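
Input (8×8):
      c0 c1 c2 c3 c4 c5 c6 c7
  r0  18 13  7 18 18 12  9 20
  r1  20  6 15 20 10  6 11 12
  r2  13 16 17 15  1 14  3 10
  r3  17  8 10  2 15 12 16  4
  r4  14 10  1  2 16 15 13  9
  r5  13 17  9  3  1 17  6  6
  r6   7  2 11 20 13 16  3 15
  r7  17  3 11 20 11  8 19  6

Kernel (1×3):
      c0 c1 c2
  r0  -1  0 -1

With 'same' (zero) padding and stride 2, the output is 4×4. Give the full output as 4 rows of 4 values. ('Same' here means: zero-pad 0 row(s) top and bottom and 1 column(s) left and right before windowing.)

Output[0,0]: The receptive field on the zero-padded input at this output position is [0 18 13]. Elementwise product with the kernel and sum: 0·-1 + 13·-1.
Output[0,1]: The receptive field on the zero-padded input at this output position is [13 7 18]. Elementwise product with the kernel and sum: 13·-1 + 18·-1.

-13 -31 -30 -32
-16 -31 -29 -24
-10 -12 -17 -24
-2 -22 -36 -31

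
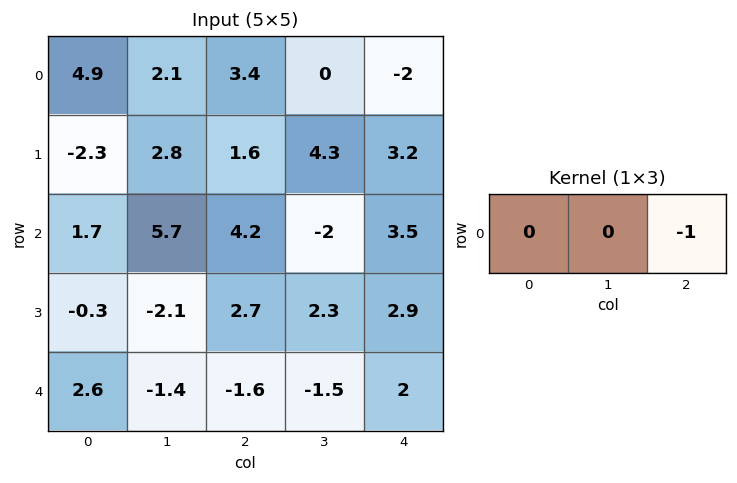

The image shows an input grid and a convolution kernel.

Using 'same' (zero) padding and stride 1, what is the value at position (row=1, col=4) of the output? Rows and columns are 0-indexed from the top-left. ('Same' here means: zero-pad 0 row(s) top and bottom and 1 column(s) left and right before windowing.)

The receptive field on the zero-padded input at this output position is [4.3 3.2 0]. Elementwise product with the kernel and sum: 0·-1.

0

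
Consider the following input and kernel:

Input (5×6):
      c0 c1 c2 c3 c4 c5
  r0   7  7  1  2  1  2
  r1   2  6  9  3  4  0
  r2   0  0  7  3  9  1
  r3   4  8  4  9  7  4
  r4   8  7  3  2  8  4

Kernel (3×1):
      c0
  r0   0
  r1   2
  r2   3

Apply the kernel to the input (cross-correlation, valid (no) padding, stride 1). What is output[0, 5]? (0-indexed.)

The receptive field on the input at this output position is [2 / 0 / 1]. Elementwise product with the kernel and sum: 0·2 + 1·3.

3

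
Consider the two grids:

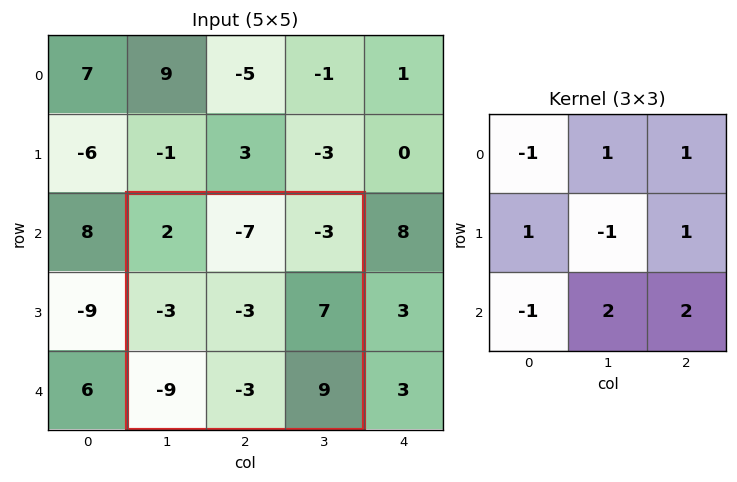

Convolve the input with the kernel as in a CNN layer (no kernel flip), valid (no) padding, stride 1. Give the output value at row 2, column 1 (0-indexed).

The receptive field on the input at this output position is [2 -7 -3 / -3 -3 7 / -9 -3 9]. Elementwise product with the kernel and sum: 2·-1 + -7·1 + -3·1 + -3·1 + -3·-1 + 7·1 + -9·-1 + -3·2 + 9·2.

16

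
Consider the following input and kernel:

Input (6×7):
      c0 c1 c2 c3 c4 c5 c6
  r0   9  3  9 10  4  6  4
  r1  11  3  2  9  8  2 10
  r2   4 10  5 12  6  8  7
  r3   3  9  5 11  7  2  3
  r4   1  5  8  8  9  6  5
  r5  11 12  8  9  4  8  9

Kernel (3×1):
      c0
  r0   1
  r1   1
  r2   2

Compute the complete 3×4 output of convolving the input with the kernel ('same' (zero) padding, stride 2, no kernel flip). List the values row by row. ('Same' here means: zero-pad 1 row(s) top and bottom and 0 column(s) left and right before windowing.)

31 13 20 24
21 17 28 23
26 29 24 26

Output[0,0]: The receptive field on the zero-padded input at this output position is [0 / 9 / 11]. Elementwise product with the kernel and sum: 0·1 + 9·1 + 11·2.
Output[0,1]: The receptive field on the zero-padded input at this output position is [0 / 9 / 2]. Elementwise product with the kernel and sum: 0·1 + 9·1 + 2·2.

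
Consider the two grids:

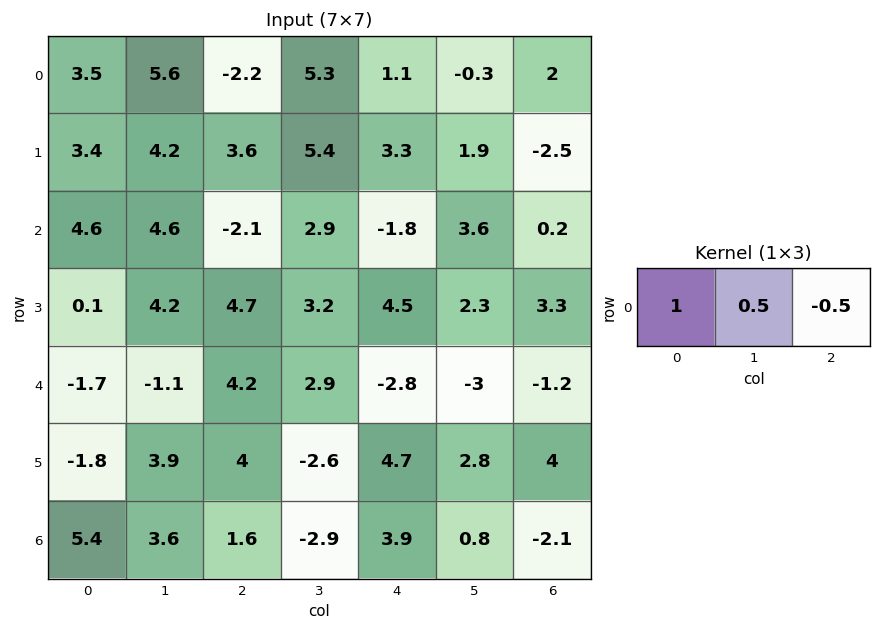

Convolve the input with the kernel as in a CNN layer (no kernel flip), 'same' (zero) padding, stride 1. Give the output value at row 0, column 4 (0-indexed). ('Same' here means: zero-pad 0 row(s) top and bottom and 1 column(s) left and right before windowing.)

6

The receptive field on the zero-padded input at this output position is [5.3 1.1 -0.3]. Elementwise product with the kernel and sum: 5.3·1 + 1.1·0.5 + -0.3·-0.5.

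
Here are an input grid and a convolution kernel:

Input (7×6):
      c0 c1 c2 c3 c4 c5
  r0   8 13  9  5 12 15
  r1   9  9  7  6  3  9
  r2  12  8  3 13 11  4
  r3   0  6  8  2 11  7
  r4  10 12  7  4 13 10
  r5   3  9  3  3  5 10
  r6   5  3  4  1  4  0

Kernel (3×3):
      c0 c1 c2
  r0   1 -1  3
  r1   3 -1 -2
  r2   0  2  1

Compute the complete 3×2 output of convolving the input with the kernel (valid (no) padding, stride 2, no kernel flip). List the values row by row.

45 86
22 44
23 44

Output[0,0]: The receptive field on the input at this output position is [8 13 9 / 9 9 7 / 12 8 3]. Elementwise product with the kernel and sum: 8·1 + 13·-1 + 9·3 + 9·3 + 9·-1 + 7·-2 + 8·2 + 3·1.
Output[0,1]: The receptive field on the input at this output position is [9 5 12 / 7 6 3 / 3 13 11]. Elementwise product with the kernel and sum: 9·1 + 5·-1 + 12·3 + 7·3 + 6·-1 + 3·-2 + 13·2 + 11·1.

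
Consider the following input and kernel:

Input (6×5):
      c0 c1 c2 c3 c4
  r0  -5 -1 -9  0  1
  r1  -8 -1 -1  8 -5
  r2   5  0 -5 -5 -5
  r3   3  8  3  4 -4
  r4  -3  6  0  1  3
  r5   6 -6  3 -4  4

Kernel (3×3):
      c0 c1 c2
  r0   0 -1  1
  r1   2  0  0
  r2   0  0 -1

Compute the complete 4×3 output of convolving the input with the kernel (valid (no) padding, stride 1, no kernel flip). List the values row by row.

-19 12 4
7 5 -19
1 15 3
-14 17 -12

Output[0,0]: The receptive field on the input at this output position is [-5 -1 -9 / -8 -1 -1 / 5 0 -5]. Elementwise product with the kernel and sum: -1·-1 + -9·1 + -8·2 + -5·-1.
Output[0,1]: The receptive field on the input at this output position is [-1 -9 0 / -1 -1 8 / 0 -5 -5]. Elementwise product with the kernel and sum: -9·-1 + 0·1 + -1·2 + -5·-1.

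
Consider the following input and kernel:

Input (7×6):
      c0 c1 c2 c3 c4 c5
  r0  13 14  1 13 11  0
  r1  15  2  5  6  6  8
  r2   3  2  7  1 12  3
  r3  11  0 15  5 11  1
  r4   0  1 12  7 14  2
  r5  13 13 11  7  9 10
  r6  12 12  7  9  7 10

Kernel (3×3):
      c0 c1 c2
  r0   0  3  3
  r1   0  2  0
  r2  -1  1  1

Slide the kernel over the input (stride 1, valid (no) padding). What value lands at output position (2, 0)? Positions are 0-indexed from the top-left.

40

The receptive field on the input at this output position is [3 2 7 / 11 0 15 / 0 1 12]. Elementwise product with the kernel and sum: 2·3 + 7·3 + 0·2 + 0·-1 + 1·1 + 12·1.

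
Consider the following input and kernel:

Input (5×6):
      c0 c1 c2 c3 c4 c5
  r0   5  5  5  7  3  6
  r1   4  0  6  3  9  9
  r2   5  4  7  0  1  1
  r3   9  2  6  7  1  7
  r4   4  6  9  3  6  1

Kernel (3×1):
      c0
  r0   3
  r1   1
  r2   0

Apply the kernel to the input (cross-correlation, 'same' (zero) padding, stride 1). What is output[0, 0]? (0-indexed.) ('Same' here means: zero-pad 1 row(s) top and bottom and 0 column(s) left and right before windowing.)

The receptive field on the zero-padded input at this output position is [0 / 5 / 4]. Elementwise product with the kernel and sum: 0·3 + 5·1.

5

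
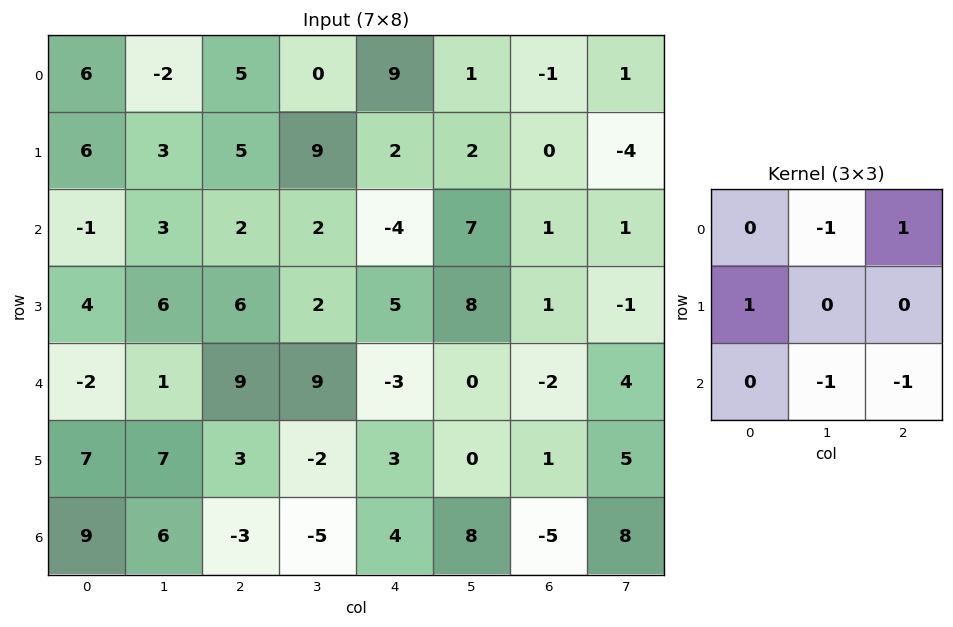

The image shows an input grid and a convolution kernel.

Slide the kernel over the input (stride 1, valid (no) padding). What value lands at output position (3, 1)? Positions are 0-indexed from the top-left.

The receptive field on the input at this output position is [6 6 2 / 1 9 9 / 7 3 -2]. Elementwise product with the kernel and sum: 6·-1 + 2·1 + 1·1 + 3·-1 + -2·-1.

-4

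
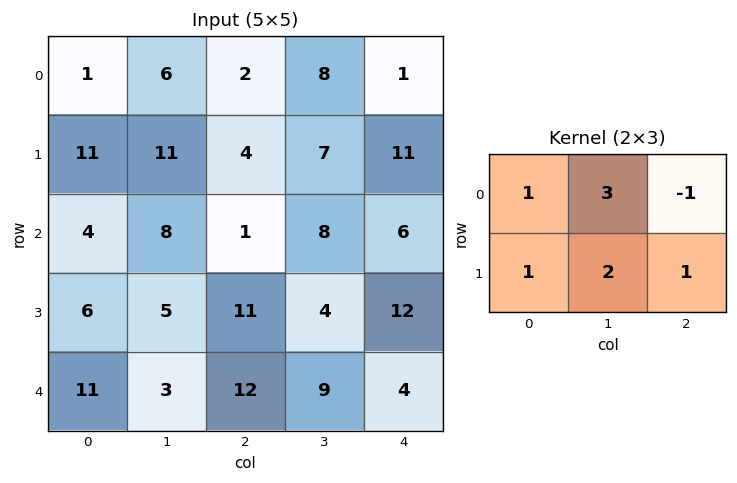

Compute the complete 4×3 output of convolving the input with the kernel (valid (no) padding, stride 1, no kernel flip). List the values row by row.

54 30 54
61 34 37
54 34 50
39 70 45

Output[0,0]: The receptive field on the input at this output position is [1 6 2 / 11 11 4]. Elementwise product with the kernel and sum: 1·1 + 6·3 + 2·-1 + 11·1 + 11·2 + 4·1.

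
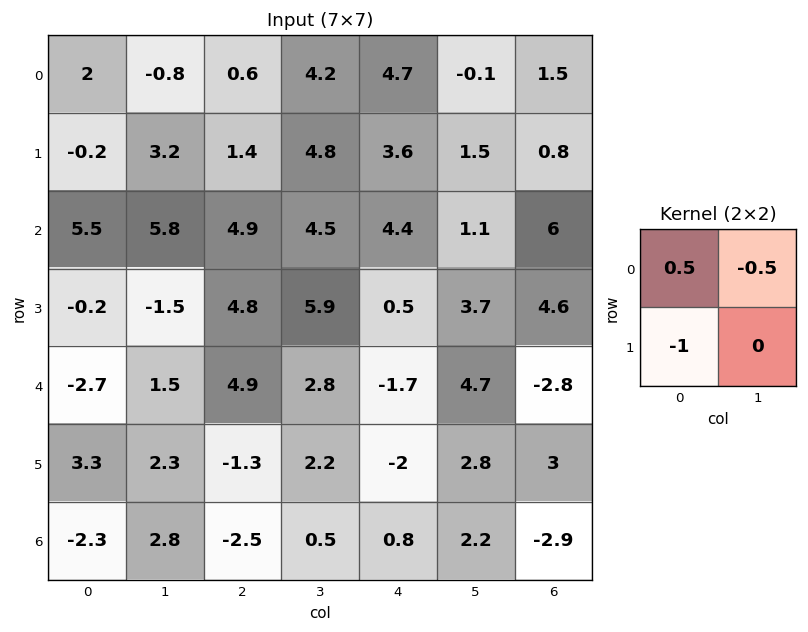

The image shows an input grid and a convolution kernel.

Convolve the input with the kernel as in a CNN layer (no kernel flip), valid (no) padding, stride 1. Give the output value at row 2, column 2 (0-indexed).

-4.6

The receptive field on the input at this output position is [4.9 4.5 / 4.8 5.9]. Elementwise product with the kernel and sum: 4.9·0.5 + 4.5·-0.5 + 4.8·-1.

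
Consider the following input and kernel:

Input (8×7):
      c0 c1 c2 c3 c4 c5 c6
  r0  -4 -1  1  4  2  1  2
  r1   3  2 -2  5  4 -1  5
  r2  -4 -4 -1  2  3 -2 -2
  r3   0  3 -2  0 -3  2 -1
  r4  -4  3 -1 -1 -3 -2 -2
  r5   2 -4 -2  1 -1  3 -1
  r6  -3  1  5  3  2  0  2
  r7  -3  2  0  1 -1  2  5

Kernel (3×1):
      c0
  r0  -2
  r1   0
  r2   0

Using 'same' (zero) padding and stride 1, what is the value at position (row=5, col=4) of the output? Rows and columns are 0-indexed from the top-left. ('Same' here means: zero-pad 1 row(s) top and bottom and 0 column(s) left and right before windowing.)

The receptive field on the zero-padded input at this output position is [-3 / -1 / 2]. Elementwise product with the kernel and sum: -3·-2.

6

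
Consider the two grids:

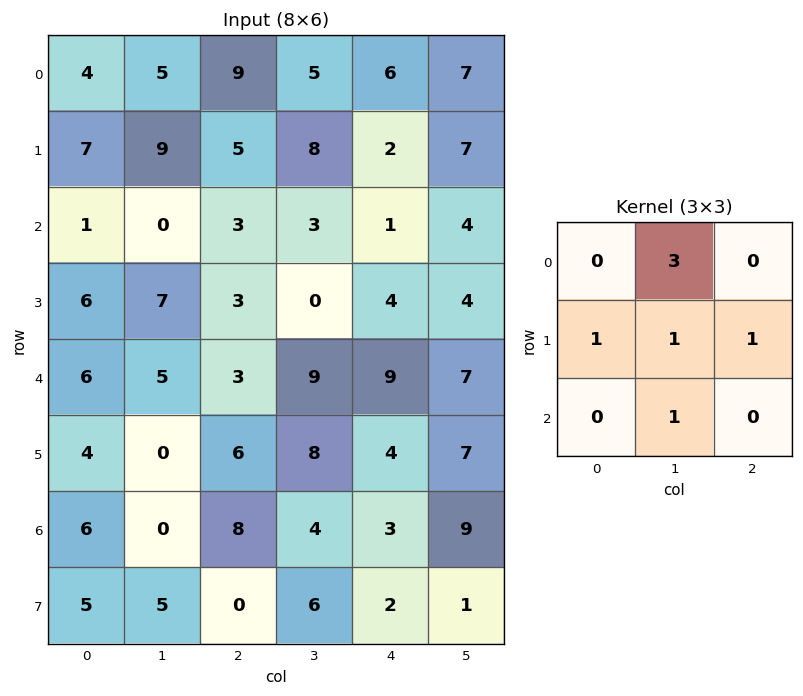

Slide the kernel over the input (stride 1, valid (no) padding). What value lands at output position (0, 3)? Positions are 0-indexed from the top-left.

36

The receptive field on the input at this output position is [5 6 7 / 8 2 7 / 3 1 4]. Elementwise product with the kernel and sum: 6·3 + 8·1 + 2·1 + 7·1 + 1·1.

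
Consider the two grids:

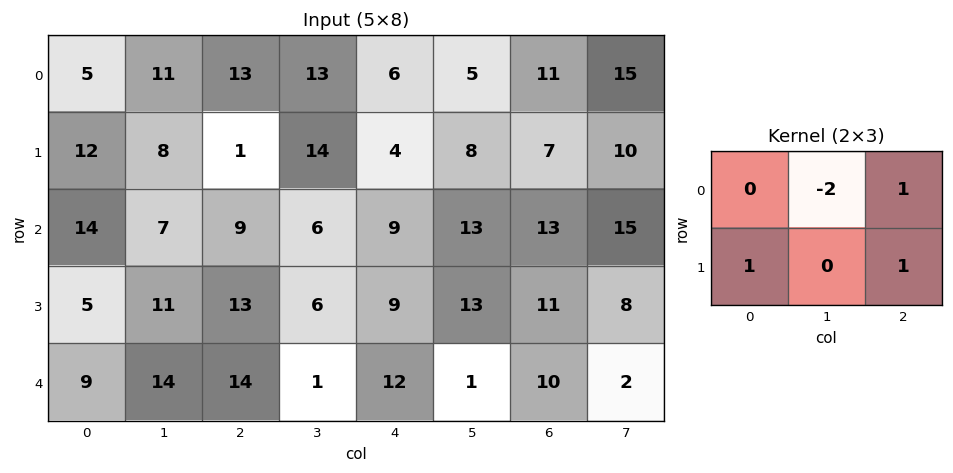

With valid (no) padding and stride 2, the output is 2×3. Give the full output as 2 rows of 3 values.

4 -15 12
13 19 7

Output[0,0]: The receptive field on the input at this output position is [5 11 13 / 12 8 1]. Elementwise product with the kernel and sum: 11·-2 + 13·1 + 12·1 + 1·1.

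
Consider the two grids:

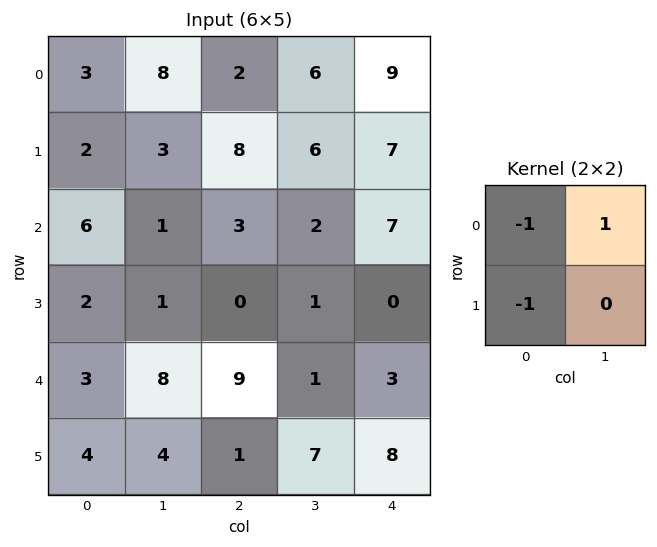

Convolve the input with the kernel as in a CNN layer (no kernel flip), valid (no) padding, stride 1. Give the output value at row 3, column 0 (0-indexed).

-4

The receptive field on the input at this output position is [2 1 / 3 8]. Elementwise product with the kernel and sum: 2·-1 + 1·1 + 3·-1.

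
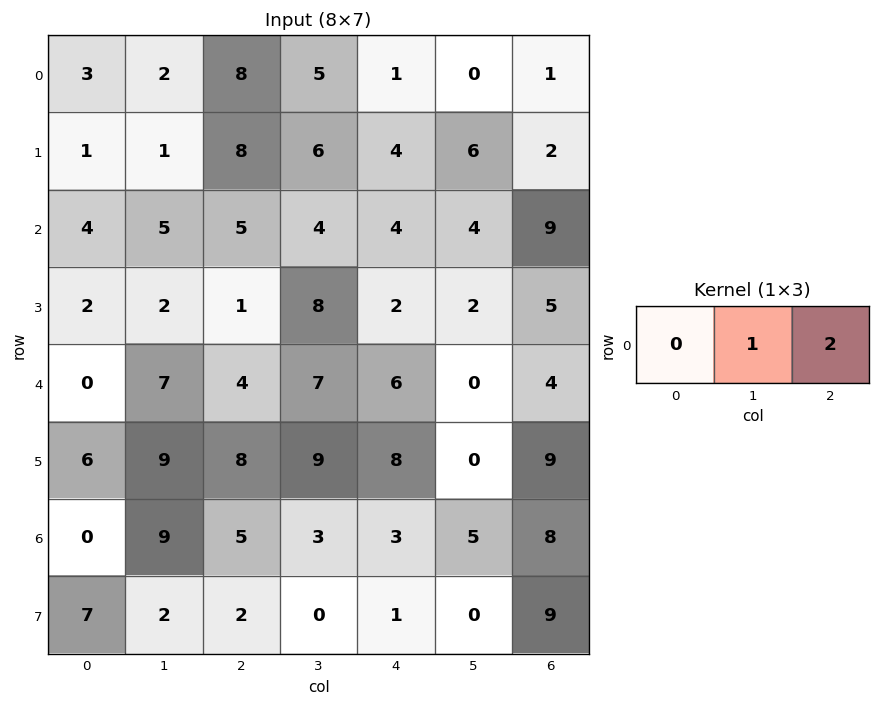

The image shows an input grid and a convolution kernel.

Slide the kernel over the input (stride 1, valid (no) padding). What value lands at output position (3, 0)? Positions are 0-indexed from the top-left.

The receptive field on the input at this output position is [2 2 1]. Elementwise product with the kernel and sum: 2·1 + 1·2.

4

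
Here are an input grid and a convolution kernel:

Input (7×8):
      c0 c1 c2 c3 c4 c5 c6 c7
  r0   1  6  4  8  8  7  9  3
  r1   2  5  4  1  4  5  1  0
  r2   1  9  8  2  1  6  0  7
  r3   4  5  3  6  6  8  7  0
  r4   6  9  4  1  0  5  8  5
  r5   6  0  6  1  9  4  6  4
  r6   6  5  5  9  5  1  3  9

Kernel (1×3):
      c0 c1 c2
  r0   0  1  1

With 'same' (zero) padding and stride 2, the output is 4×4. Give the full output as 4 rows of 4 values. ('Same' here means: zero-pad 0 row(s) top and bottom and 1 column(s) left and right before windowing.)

Output[0,0]: The receptive field on the zero-padded input at this output position is [0 1 6]. Elementwise product with the kernel and sum: 1·1 + 6·1.
Output[0,1]: The receptive field on the zero-padded input at this output position is [6 4 8]. Elementwise product with the kernel and sum: 4·1 + 8·1.

7 12 15 12
10 10 7 7
15 5 5 13
11 14 6 12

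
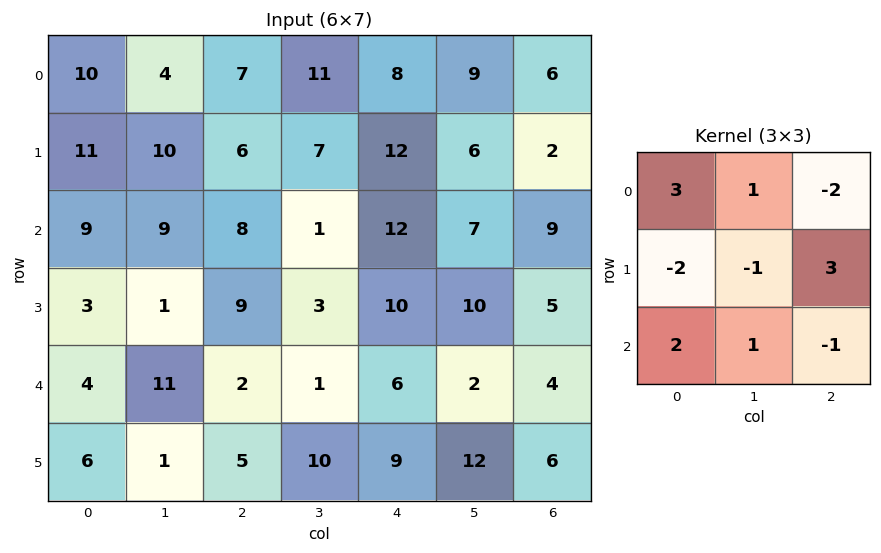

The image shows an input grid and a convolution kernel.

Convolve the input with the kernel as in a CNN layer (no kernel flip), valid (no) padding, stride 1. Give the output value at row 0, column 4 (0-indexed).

The receptive field on the input at this output position is [8 9 6 / 12 6 2 / 12 7 9]. Elementwise product with the kernel and sum: 8·3 + 9·1 + 6·-2 + 12·-2 + 6·-1 + 2·3 + 12·2 + 7·1 + 9·-1.

19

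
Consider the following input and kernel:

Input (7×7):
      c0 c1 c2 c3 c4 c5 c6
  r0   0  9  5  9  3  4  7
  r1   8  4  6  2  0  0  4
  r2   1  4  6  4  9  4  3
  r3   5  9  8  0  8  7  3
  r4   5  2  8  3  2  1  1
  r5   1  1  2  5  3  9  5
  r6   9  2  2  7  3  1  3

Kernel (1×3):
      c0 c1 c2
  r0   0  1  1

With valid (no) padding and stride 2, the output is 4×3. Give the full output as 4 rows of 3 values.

Output[0,0]: The receptive field on the input at this output position is [0 9 5]. Elementwise product with the kernel and sum: 9·1 + 5·1.
Output[0,1]: The receptive field on the input at this output position is [5 9 3]. Elementwise product with the kernel and sum: 9·1 + 3·1.

14 12 11
10 13 7
10 5 2
4 10 4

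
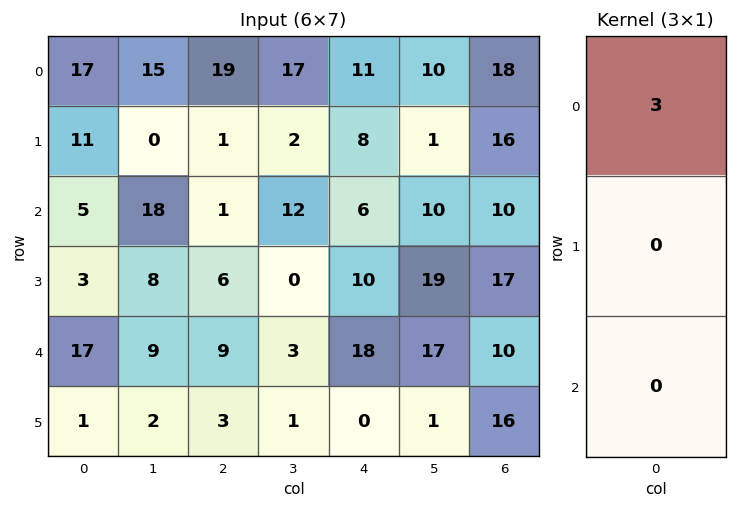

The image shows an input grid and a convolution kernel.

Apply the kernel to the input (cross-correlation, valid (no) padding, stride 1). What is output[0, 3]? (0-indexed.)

51

The receptive field on the input at this output position is [17 / 2 / 12]. Elementwise product with the kernel and sum: 17·3.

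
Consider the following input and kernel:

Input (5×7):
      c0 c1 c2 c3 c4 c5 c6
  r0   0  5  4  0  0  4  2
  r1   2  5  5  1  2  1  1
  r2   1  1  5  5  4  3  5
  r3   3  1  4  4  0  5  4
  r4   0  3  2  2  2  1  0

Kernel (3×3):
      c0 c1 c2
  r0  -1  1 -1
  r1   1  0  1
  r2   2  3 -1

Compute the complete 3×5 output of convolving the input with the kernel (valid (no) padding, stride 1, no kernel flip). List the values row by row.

8 17 24 17 17
9 15 23 11 18
9 14 8 14 5

Output[0,0]: The receptive field on the input at this output position is [0 5 4 / 2 5 5 / 1 1 5]. Elementwise product with the kernel and sum: 0·-1 + 5·1 + 4·-1 + 2·1 + 5·1 + 1·2 + 1·3 + 5·-1.
Output[0,1]: The receptive field on the input at this output position is [5 4 0 / 5 5 1 / 1 5 5]. Elementwise product with the kernel and sum: 5·-1 + 4·1 + 0·-1 + 5·1 + 1·1 + 1·2 + 5·3 + 5·-1.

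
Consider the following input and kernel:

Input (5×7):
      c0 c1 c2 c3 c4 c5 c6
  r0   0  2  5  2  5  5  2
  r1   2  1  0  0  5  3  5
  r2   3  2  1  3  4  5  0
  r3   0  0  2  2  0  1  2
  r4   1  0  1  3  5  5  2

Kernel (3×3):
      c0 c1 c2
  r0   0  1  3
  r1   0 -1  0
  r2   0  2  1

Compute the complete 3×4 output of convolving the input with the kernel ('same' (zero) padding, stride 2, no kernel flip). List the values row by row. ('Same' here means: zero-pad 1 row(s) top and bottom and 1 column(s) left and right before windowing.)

Output[0,0]: The receptive field on the zero-padded input at this output position is [0 0 0 / 0 0 2 / 0 2 1]. Elementwise product with the kernel and sum: 0·1 + 0·3 + 0·-1 + 2·2 + 1·1.
Output[0,1]: The receptive field on the zero-padded input at this output position is [0 0 0 / 2 5 2 / 1 0 0]. Elementwise product with the kernel and sum: 0·1 + 0·3 + 5·-1 + 0·2 + 0·1.

5 -5 8 8
2 5 11 9
-1 7 -2 0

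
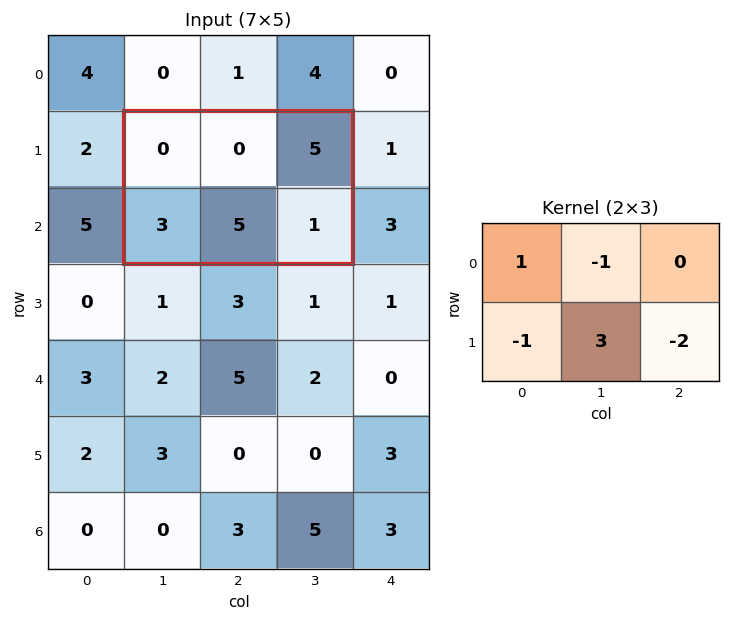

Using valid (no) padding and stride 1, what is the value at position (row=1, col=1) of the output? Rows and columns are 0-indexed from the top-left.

The receptive field on the input at this output position is [0 0 5 / 3 5 1]. Elementwise product with the kernel and sum: 0·1 + 0·-1 + 3·-1 + 5·3 + 1·-2.

10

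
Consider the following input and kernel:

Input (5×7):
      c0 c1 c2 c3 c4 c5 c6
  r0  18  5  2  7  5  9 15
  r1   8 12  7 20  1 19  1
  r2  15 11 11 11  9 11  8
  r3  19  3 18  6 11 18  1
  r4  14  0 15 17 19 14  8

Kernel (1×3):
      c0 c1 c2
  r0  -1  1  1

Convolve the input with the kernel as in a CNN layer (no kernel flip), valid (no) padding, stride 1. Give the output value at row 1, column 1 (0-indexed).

The receptive field on the input at this output position is [12 7 20]. Elementwise product with the kernel and sum: 12·-1 + 7·1 + 20·1.

15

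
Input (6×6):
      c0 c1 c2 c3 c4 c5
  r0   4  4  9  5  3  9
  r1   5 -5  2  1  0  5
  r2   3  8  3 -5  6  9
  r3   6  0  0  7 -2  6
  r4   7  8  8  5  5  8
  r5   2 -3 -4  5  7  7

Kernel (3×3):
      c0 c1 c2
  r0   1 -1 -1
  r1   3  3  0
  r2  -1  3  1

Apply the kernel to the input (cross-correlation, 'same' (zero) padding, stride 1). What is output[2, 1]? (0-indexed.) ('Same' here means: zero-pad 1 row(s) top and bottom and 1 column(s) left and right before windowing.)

The receptive field on the zero-padded input at this output position is [5 -5 2 / 3 8 3 / 6 0 0]. Elementwise product with the kernel and sum: 5·1 + -5·-1 + 2·-1 + 3·3 + 8·3 + 6·-1 + 0·3 + 0·1.

35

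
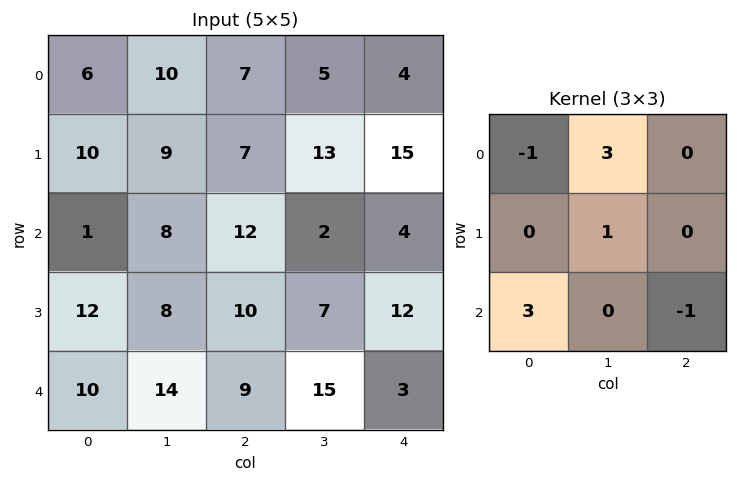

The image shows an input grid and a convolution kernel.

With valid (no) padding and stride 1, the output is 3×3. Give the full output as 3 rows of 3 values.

24 40 53
51 41 52
52 65 25

Output[0,0]: The receptive field on the input at this output position is [6 10 7 / 10 9 7 / 1 8 12]. Elementwise product with the kernel and sum: 6·-1 + 10·3 + 9·1 + 1·3 + 12·-1.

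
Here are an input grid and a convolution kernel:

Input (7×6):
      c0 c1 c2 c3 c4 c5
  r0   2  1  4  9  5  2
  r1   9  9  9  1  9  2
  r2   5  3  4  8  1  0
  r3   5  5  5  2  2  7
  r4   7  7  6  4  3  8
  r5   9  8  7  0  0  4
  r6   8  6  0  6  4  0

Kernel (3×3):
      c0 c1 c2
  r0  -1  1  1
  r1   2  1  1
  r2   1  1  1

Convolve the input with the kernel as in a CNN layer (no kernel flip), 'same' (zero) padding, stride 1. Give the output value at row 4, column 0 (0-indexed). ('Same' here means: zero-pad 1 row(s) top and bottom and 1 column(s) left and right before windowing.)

The receptive field on the zero-padded input at this output position is [0 5 5 / 0 7 7 / 0 9 8]. Elementwise product with the kernel and sum: 0·-1 + 5·1 + 5·1 + 0·2 + 7·1 + 7·1 + 0·1 + 9·1 + 8·1.

41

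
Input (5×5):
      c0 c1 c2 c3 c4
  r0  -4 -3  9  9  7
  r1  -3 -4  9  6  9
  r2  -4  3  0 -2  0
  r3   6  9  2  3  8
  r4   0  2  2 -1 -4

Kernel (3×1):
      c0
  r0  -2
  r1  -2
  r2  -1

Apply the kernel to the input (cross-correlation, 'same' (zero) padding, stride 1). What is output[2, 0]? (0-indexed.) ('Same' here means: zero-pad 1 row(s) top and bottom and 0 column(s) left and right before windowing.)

8

The receptive field on the zero-padded input at this output position is [-3 / -4 / 6]. Elementwise product with the kernel and sum: -3·-2 + -4·-2 + 6·-1.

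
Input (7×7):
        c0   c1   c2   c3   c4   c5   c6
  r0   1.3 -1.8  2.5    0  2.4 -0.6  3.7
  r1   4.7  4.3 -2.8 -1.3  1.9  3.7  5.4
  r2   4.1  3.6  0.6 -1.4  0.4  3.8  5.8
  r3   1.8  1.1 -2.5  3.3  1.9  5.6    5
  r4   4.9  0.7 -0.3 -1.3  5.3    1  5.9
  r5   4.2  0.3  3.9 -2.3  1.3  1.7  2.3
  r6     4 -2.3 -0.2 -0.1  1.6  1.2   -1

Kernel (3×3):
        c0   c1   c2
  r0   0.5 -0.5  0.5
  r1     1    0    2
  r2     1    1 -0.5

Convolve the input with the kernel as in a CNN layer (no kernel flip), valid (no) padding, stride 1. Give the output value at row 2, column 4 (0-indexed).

The receptive field on the input at this output position is [0.4 3.8 5.8 / 1.9 5.6 5 / 5.3 1 5.9]. Elementwise product with the kernel and sum: 0.4·0.5 + 3.8·-0.5 + 5.8·0.5 + 1.9·1 + 5·2 + 5.3·1 + 1·1 + 5.9·-0.5.

16.45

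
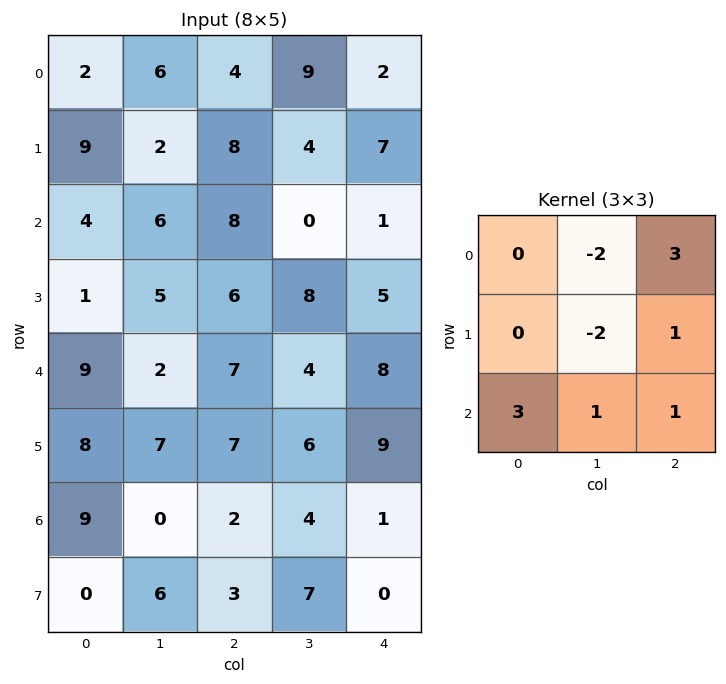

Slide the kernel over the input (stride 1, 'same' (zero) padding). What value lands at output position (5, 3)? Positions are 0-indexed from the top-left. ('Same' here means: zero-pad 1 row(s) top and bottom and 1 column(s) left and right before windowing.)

The receptive field on the zero-padded input at this output position is [7 4 8 / 7 6 9 / 2 4 1]. Elementwise product with the kernel and sum: 4·-2 + 8·3 + 6·-2 + 9·1 + 2·3 + 4·1 + 1·1.

24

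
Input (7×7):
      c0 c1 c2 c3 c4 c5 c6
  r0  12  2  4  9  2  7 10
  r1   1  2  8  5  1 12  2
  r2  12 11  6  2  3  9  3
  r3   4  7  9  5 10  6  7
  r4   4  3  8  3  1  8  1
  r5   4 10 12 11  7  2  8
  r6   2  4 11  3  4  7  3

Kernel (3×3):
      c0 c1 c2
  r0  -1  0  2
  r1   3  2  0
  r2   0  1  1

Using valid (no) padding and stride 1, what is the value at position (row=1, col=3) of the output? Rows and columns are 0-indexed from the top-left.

The receptive field on the input at this output position is [5 1 12 / 2 3 9 / 5 10 6]. Elementwise product with the kernel and sum: 5·-1 + 12·2 + 2·3 + 3·2 + 10·1 + 6·1.

47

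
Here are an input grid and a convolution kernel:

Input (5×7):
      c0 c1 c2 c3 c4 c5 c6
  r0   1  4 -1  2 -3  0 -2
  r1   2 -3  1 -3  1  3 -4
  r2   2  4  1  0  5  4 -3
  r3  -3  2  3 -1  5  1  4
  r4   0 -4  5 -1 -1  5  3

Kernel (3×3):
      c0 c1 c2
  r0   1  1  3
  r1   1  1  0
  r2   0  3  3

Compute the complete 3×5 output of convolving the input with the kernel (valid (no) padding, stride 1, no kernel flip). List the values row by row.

16 10 5 24 -2
23 0 14 30 16
11 22 12 33 30

Output[0,0]: The receptive field on the input at this output position is [1 4 -1 / 2 -3 1 / 2 4 1]. Elementwise product with the kernel and sum: 1·1 + 4·1 + -1·3 + 2·1 + -3·1 + 4·3 + 1·3.
Output[0,1]: The receptive field on the input at this output position is [4 -1 2 / -3 1 -3 / 4 1 0]. Elementwise product with the kernel and sum: 4·1 + -1·1 + 2·3 + -3·1 + 1·1 + 1·3 + 0·3.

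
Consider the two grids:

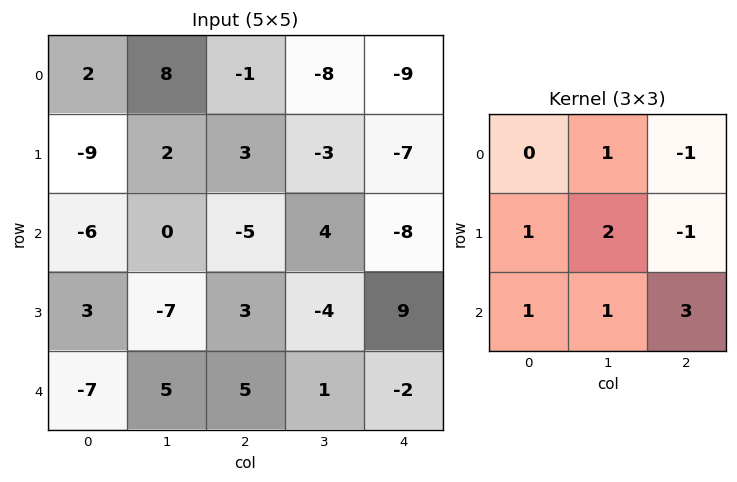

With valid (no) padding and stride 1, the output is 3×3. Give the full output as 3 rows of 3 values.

-20 25 -20
3 -24 41
4 7 -2

Output[0,0]: The receptive field on the input at this output position is [2 8 -1 / -9 2 3 / -6 0 -5]. Elementwise product with the kernel and sum: 8·1 + -1·-1 + -9·1 + 2·2 + 3·-1 + -6·1 + 0·1 + -5·3.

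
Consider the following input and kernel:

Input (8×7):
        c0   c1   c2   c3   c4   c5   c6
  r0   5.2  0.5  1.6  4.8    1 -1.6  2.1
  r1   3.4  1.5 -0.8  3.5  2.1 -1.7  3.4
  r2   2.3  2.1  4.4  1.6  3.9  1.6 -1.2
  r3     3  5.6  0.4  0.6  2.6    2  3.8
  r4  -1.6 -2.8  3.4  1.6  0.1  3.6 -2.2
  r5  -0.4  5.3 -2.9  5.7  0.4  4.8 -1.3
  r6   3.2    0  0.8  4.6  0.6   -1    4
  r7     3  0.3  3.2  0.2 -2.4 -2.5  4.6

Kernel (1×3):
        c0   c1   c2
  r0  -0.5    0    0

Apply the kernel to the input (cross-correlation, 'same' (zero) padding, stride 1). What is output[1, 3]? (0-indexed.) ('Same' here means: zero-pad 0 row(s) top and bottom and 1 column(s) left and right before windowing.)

The receptive field on the zero-padded input at this output position is [-0.8 3.5 2.1]. Elementwise product with the kernel and sum: -0.8·-0.5.

0.4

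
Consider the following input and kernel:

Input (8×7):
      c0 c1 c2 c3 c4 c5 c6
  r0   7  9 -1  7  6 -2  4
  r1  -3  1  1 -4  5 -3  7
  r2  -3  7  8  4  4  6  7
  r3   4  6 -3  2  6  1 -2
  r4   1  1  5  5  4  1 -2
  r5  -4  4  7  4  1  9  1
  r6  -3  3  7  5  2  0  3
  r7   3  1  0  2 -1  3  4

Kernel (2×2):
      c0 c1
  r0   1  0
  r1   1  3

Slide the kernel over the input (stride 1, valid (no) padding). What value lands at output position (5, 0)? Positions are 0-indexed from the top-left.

The receptive field on the input at this output position is [-4 4 / -3 3]. Elementwise product with the kernel and sum: -4·1 + -3·1 + 3·3.

2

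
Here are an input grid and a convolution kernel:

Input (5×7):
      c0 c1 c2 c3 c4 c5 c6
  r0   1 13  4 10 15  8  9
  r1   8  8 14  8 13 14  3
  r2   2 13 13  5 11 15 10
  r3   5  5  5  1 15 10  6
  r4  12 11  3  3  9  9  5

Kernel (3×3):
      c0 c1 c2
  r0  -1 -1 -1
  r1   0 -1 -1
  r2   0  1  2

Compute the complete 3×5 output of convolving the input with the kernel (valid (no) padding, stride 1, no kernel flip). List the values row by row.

Output[0,0]: The receptive field on the input at this output position is [1 13 4 / 8 8 14 / 2 13 13]. Elementwise product with the kernel and sum: 1·-1 + 13·-1 + 4·-1 + 8·-1 + 14·-1 + 13·1 + 13·2.
Output[0,1]: The receptive field on the input at this output position is [13 4 10 / 8 14 8 / 13 13 5]. Elementwise product with the kernel and sum: 13·-1 + 4·-1 + 10·-1 + 14·-1 + 8·-1 + 13·1 + 5·2.

-1 -26 -23 -19 -14
-41 -41 -20 -26 -33
-21 -28 -24 -29 -33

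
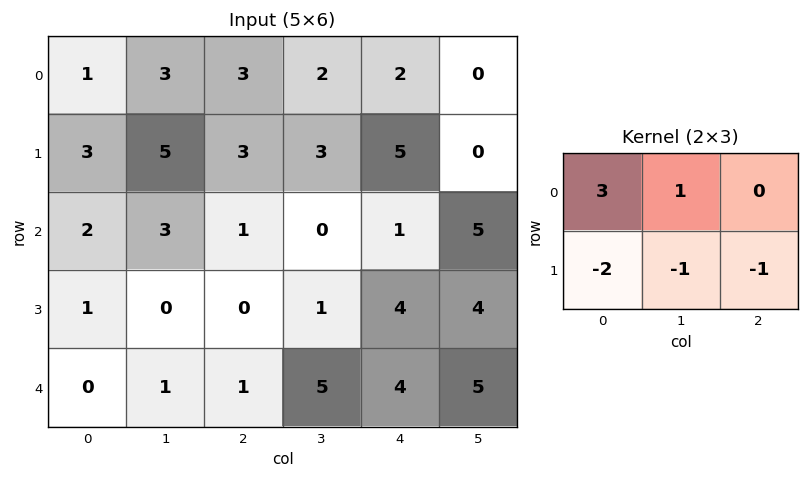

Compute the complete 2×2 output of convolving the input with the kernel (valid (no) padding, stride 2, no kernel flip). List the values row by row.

-8 -3
7 -2

Output[0,0]: The receptive field on the input at this output position is [1 3 3 / 3 5 3]. Elementwise product with the kernel and sum: 1·3 + 3·1 + 3·-2 + 5·-1 + 3·-1.
Output[0,1]: The receptive field on the input at this output position is [3 2 2 / 3 3 5]. Elementwise product with the kernel and sum: 3·3 + 2·1 + 3·-2 + 3·-1 + 5·-1.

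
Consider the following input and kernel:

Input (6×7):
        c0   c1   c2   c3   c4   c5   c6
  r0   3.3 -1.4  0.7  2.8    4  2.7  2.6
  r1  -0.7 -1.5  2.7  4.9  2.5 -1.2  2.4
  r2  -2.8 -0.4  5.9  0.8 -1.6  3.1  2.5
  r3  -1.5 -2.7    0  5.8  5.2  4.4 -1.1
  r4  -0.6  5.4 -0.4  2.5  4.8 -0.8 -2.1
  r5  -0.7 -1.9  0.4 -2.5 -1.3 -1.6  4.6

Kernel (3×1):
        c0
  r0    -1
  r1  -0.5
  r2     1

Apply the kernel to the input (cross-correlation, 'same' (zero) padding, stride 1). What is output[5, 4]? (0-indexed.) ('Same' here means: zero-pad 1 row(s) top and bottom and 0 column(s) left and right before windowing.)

-4.15

The receptive field on the zero-padded input at this output position is [4.8 / -1.3 / 0]. Elementwise product with the kernel and sum: 4.8·-1 + -1.3·-0.5 + 0·1.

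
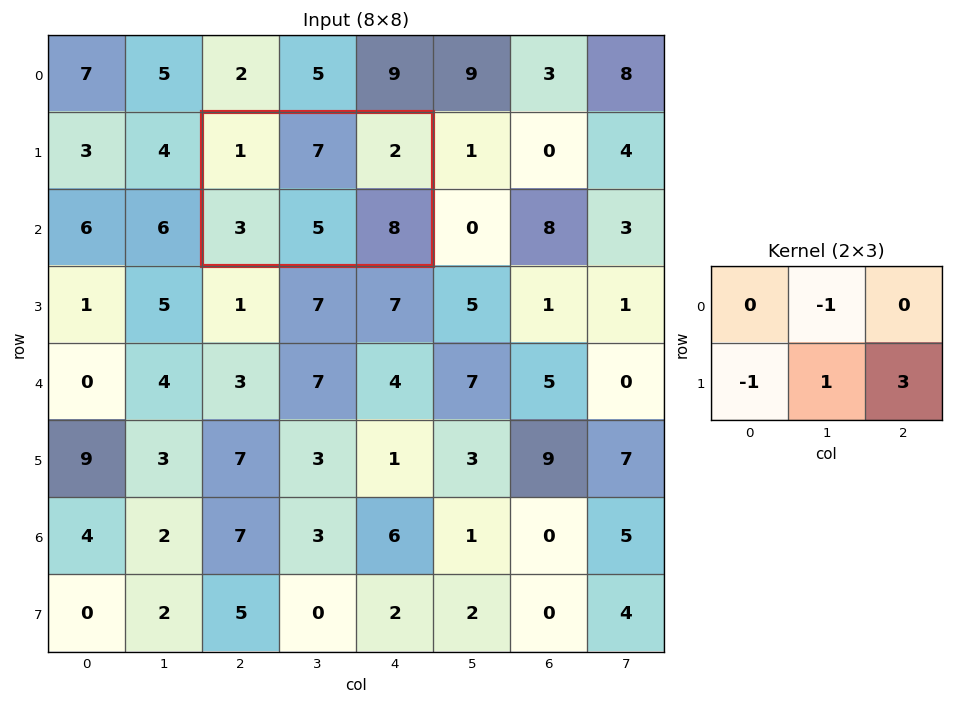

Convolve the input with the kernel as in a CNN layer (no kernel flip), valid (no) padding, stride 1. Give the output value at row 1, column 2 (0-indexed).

19

The receptive field on the input at this output position is [1 7 2 / 3 5 8]. Elementwise product with the kernel and sum: 7·-1 + 3·-1 + 5·1 + 8·3.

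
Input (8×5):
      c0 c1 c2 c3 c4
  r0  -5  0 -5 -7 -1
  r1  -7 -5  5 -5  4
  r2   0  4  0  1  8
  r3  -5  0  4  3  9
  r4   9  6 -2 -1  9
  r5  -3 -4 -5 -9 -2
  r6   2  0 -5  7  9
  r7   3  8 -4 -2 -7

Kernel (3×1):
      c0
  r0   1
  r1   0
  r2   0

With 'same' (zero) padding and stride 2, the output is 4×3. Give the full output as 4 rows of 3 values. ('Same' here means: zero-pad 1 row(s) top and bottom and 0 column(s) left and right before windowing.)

Output[0,0]: The receptive field on the zero-padded input at this output position is [0 / -5 / -7]. Elementwise product with the kernel and sum: 0·1.
Output[0,1]: The receptive field on the zero-padded input at this output position is [0 / -5 / 5]. Elementwise product with the kernel and sum: 0·1.

0 0 0
-7 5 4
-5 4 9
-3 -5 -2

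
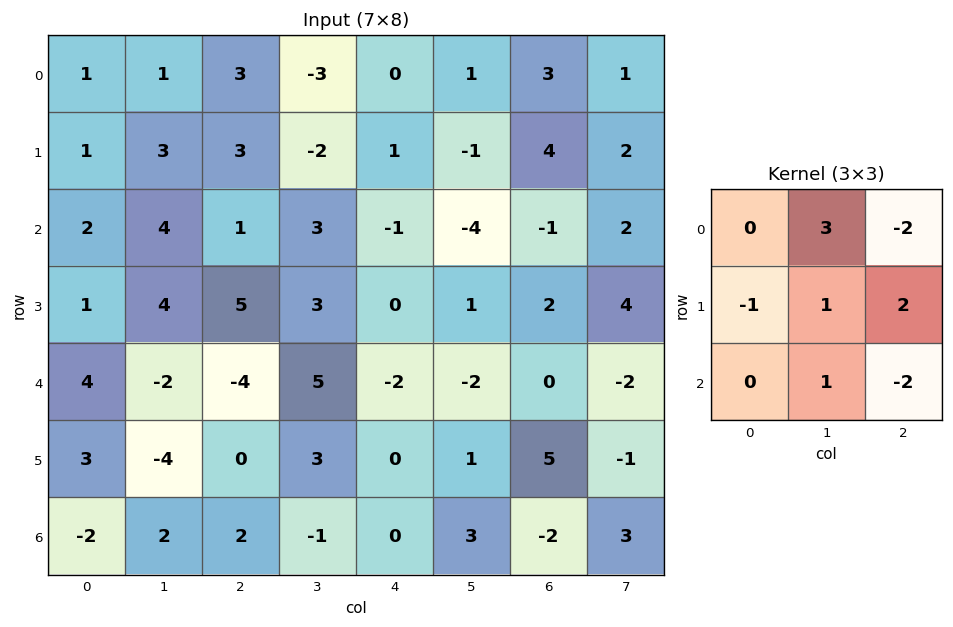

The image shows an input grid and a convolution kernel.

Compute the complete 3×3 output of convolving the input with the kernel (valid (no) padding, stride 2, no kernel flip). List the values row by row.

Output[0,0]: The receptive field on the input at this output position is [1 1 3 / 1 3 3 / 2 4 1]. Elementwise product with the kernel and sum: 1·3 + 3·-2 + 1·-1 + 3·1 + 3·2 + 4·1 + 1·-2.
Output[0,1]: The receptive field on the input at this output position is [3 -3 0 / 3 -2 1 / 1 3 -1]. Elementwise product with the kernel and sum: -3·3 + 0·-2 + 3·-1 + -2·1 + 1·2 + 3·1 + -1·-2.

7 -7 1
29 18 -7
-7 21 12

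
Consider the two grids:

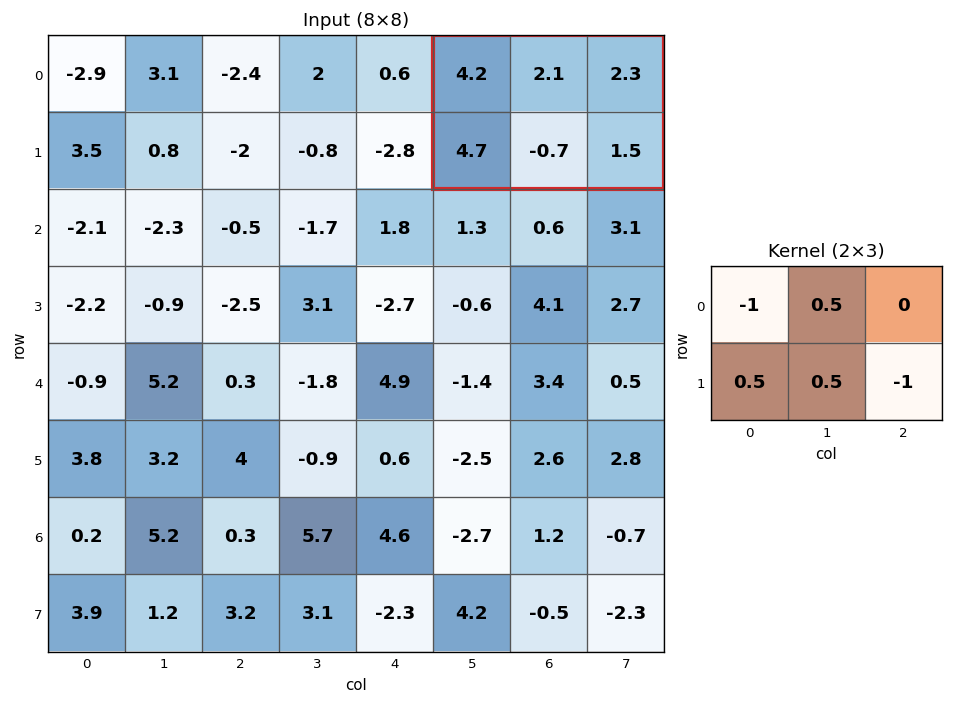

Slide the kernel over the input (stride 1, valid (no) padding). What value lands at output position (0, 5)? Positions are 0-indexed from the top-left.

The receptive field on the input at this output position is [4.2 2.1 2.3 / 4.7 -0.7 1.5]. Elementwise product with the kernel and sum: 4.2·-1 + 2.1·0.5 + 4.7·0.5 + -0.7·0.5 + 1.5·-1.

-2.65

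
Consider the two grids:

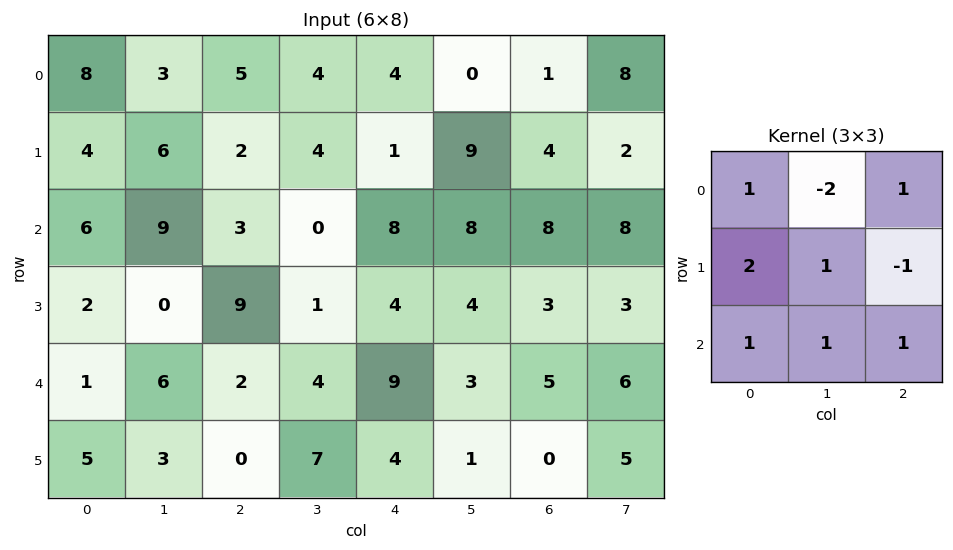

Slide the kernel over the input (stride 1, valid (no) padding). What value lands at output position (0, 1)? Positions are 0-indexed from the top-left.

The receptive field on the input at this output position is [3 5 4 / 6 2 4 / 9 3 0]. Elementwise product with the kernel and sum: 3·1 + 5·-2 + 4·1 + 6·2 + 2·1 + 4·-1 + 9·1 + 3·1 + 0·1.

19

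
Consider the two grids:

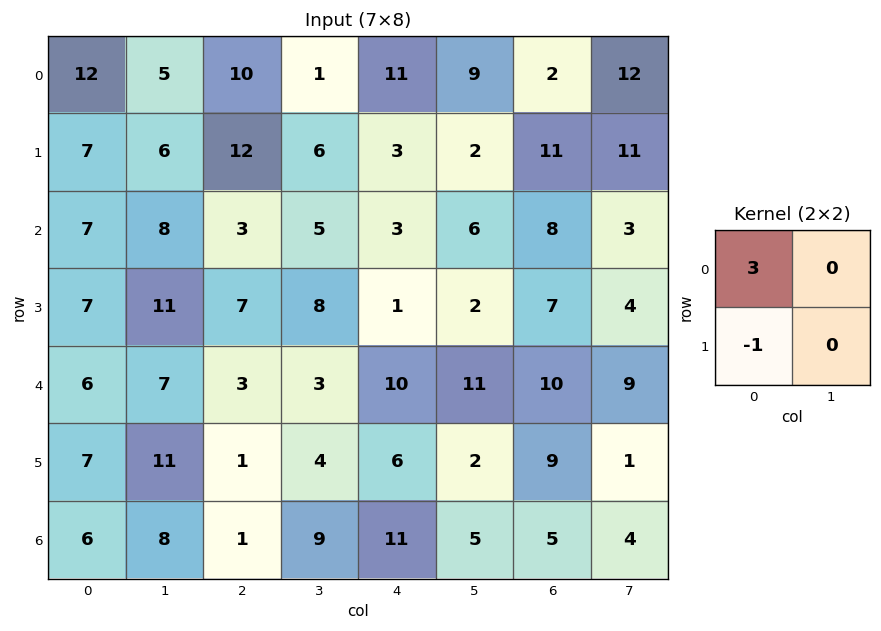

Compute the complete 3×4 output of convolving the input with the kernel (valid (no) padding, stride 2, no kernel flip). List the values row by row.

29 18 30 -5
14 2 8 17
11 8 24 21

Output[0,0]: The receptive field on the input at this output position is [12 5 / 7 6]. Elementwise product with the kernel and sum: 12·3 + 7·-1.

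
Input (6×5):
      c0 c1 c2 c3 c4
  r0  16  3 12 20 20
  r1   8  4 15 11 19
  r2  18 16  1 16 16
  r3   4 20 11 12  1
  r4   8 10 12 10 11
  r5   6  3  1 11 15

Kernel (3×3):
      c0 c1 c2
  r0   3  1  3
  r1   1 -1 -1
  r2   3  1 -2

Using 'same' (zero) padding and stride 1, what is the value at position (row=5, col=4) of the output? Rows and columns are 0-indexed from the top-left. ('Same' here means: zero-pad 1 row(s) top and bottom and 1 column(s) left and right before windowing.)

The receptive field on the zero-padded input at this output position is [10 11 0 / 11 15 0 / 0 0 0]. Elementwise product with the kernel and sum: 10·3 + 11·1 + 0·3 + 11·1 + 15·-1 + 0·-1 + 0·3 + 0·1 + 0·-2.

37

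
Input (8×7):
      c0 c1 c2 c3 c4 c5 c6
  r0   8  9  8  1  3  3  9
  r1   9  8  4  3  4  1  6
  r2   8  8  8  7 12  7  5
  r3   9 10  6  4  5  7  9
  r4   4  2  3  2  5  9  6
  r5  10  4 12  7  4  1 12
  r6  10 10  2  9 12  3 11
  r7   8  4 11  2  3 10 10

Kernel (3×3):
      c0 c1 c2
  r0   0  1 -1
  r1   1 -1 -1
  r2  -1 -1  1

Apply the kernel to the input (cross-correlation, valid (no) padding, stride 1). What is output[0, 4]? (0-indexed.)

The receptive field on the input at this output position is [3 3 9 / 4 1 6 / 12 7 5]. Elementwise product with the kernel and sum: 3·1 + 9·-1 + 4·1 + 1·-1 + 6·-1 + 12·-1 + 7·-1 + 5·1.

-23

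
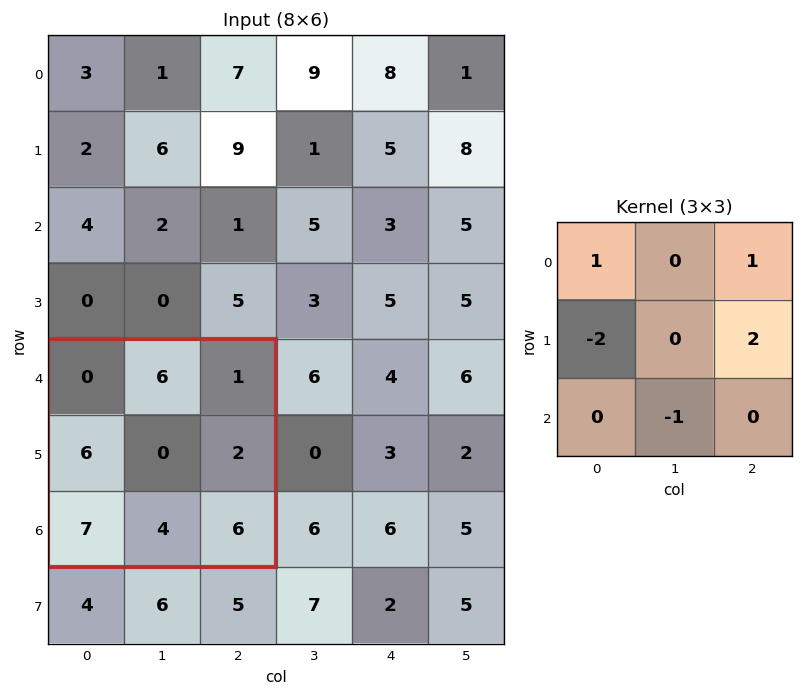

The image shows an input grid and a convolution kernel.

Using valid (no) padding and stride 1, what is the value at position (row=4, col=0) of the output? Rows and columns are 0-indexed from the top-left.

-11

The receptive field on the input at this output position is [0 6 1 / 6 0 2 / 7 4 6]. Elementwise product with the kernel and sum: 0·1 + 1·1 + 6·-2 + 2·2 + 4·-1.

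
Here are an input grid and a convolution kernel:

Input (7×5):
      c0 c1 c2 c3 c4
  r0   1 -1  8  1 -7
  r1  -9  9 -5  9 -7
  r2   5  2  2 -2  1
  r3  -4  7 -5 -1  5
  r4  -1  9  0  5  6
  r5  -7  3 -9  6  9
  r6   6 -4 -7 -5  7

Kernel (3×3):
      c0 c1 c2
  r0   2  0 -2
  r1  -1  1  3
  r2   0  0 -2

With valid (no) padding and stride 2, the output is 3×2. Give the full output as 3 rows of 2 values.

Output[0,0]: The receptive field on the input at this output position is [1 -1 8 / -9 9 -5 / 5 2 2]. Elementwise product with the kernel and sum: 1·2 + 8·-2 + -9·-1 + 9·1 + -5·3 + 2·-2.

-15 21
2 9
-5 16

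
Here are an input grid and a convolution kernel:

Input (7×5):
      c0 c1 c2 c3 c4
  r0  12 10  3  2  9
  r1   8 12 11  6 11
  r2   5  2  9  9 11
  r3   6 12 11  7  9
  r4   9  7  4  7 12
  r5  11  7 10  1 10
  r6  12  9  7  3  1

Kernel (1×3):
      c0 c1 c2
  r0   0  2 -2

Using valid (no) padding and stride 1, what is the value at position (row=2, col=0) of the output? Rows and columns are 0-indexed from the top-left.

-14

The receptive field on the input at this output position is [5 2 9]. Elementwise product with the kernel and sum: 2·2 + 9·-2.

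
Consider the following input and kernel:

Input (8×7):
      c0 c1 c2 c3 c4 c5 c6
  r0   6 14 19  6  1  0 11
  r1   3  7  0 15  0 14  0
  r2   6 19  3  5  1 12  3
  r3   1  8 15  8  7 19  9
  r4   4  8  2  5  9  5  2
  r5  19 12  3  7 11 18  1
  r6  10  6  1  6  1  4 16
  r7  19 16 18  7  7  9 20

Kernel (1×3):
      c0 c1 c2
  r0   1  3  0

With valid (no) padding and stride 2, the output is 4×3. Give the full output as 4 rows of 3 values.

48 37 1
63 18 37
28 17 24
28 19 13

Output[0,0]: The receptive field on the input at this output position is [6 14 19]. Elementwise product with the kernel and sum: 6·1 + 14·3.
Output[0,1]: The receptive field on the input at this output position is [19 6 1]. Elementwise product with the kernel and sum: 19·1 + 6·3.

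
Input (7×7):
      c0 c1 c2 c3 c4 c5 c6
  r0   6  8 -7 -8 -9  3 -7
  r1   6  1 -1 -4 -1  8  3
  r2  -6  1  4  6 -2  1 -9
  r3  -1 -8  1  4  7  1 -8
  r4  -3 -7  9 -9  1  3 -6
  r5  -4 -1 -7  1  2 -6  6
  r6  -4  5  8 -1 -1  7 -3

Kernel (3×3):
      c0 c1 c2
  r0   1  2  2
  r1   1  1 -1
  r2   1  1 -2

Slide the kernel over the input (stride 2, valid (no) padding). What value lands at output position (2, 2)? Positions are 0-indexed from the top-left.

The receptive field on the input at this output position is [1 3 -6 / 2 -6 6 / -1 7 -3]. Elementwise product with the kernel and sum: 1·1 + 3·2 + -6·2 + 2·1 + -6·1 + 6·-1 + -1·1 + 7·1 + -3·-2.

-3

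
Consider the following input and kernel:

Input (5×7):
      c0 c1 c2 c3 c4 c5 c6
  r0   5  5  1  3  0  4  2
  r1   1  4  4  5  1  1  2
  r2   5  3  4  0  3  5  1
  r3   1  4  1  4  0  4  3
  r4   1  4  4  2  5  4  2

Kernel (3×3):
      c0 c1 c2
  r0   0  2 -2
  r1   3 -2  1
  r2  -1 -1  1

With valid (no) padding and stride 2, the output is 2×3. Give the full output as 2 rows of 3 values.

Output[0,0]: The receptive field on the input at this output position is [5 5 1 / 1 4 4 / 5 3 4]. Elementwise product with the kernel and sum: 5·2 + 1·-2 + 1·3 + 4·-2 + 4·1 + 5·-1 + 3·-1 + 4·1.

3 8 0
-7 -12 -4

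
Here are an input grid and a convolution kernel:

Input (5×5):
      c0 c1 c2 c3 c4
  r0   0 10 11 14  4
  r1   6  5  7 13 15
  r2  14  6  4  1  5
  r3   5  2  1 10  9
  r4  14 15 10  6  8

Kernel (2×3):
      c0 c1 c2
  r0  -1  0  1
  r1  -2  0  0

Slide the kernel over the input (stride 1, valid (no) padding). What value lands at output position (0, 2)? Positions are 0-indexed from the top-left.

-21

The receptive field on the input at this output position is [11 14 4 / 7 13 15]. Elementwise product with the kernel and sum: 11·-1 + 4·1 + 7·-2.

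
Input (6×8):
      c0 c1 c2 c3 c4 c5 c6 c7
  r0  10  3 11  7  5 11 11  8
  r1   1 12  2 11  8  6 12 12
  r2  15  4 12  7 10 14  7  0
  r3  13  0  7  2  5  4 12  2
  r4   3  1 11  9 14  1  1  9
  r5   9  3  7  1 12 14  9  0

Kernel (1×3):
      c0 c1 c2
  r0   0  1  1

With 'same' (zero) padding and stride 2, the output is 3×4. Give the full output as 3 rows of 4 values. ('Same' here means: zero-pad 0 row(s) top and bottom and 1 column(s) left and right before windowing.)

Output[0,0]: The receptive field on the zero-padded input at this output position is [0 10 3]. Elementwise product with the kernel and sum: 10·1 + 3·1.
Output[0,1]: The receptive field on the zero-padded input at this output position is [3 11 7]. Elementwise product with the kernel and sum: 11·1 + 7·1.

13 18 16 19
19 19 24 7
4 20 15 10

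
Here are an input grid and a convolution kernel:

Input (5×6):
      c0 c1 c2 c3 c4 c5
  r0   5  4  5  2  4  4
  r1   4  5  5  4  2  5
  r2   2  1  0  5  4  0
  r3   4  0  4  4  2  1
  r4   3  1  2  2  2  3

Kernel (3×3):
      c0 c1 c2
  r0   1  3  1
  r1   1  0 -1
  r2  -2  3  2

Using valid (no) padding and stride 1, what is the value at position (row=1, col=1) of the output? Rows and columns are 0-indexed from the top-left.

40

The receptive field on the input at this output position is [5 5 4 / 1 0 5 / 0 4 4]. Elementwise product with the kernel and sum: 5·1 + 5·3 + 4·1 + 1·1 + 5·-1 + 0·-2 + 4·3 + 4·2.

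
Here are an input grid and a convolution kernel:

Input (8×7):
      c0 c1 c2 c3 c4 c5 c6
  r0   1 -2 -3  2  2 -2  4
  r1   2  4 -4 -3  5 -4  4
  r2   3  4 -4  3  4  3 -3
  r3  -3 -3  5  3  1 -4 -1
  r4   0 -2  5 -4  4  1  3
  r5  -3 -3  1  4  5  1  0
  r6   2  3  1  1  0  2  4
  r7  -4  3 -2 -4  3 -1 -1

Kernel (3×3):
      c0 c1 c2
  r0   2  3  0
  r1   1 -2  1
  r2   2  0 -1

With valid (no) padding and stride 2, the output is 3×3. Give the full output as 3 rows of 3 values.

Output[0,0]: The receptive field on the input at this output position is [1 -2 -3 / 2 4 -4 / 3 4 -4]. Elementwise product with the kernel and sum: 1·2 + -2·3 + 2·1 + 4·-2 + -4·1 + 3·2 + -4·-1.

-4 -5 26
21 7 30
1 -2 10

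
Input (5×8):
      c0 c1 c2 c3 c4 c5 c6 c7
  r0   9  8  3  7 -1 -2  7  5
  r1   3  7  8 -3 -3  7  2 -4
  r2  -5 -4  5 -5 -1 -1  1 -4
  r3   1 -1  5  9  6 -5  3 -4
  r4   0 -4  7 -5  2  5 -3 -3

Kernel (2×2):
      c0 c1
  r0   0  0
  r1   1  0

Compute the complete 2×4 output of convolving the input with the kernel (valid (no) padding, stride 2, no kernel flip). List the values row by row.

3 8 -3 2
1 5 6 3

Output[0,0]: The receptive field on the input at this output position is [9 8 / 3 7]. Elementwise product with the kernel and sum: 3·1.
Output[0,1]: The receptive field on the input at this output position is [3 7 / 8 -3]. Elementwise product with the kernel and sum: 8·1.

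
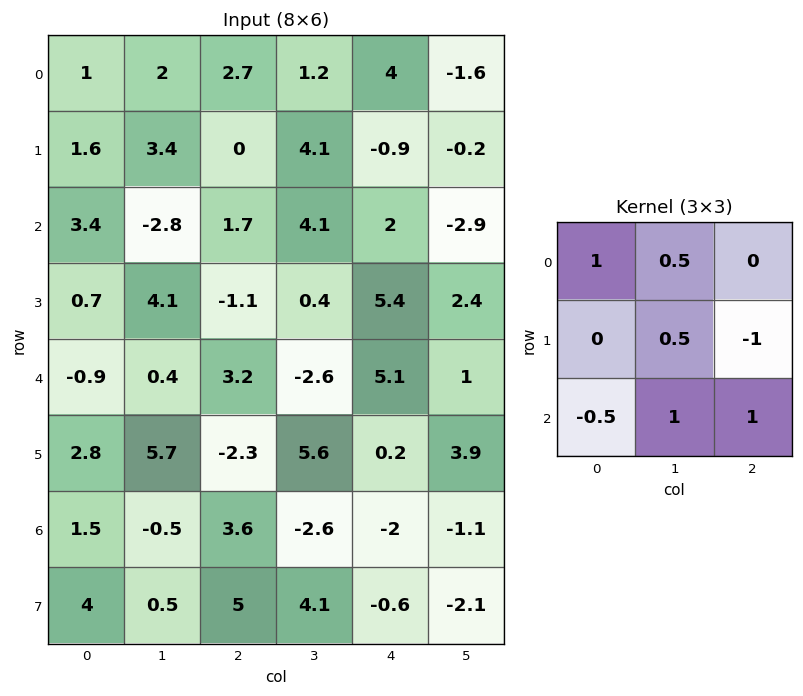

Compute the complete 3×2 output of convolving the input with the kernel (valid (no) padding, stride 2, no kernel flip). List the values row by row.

Output[0,0]: The receptive field on the input at this output position is [1 2 2.7 / 1.6 3.4 0 / 3.4 -2.8 1.7]. Elementwise product with the kernel and sum: 1·1 + 2·0.5 + 3.4·0.5 + 0·-1 + 3.4·-0.5 + -2.8·1 + 1.7·1.
Output[0,1]: The receptive field on the input at this output position is [2.7 1.2 4 / 0 4.1 -0.9 / 1.7 4.1 2]. Elementwise product with the kernel and sum: 2.7·1 + 1.2·0.5 + 4.1·0.5 + -0.9·-1 + 1.7·-0.5 + 4.1·1 + 2·1.

0.9 11.5
9.2 -0.55
6.8 -1.9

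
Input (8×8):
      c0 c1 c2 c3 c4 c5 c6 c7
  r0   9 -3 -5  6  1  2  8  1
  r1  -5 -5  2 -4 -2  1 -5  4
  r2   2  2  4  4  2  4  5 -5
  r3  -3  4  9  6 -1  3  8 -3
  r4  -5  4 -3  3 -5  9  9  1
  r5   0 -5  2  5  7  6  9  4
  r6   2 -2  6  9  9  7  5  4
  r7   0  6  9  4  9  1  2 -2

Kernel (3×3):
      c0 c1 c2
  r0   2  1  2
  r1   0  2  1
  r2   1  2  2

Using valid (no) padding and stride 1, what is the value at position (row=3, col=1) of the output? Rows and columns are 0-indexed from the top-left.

35

The receptive field on the input at this output position is [4 9 6 / 4 -3 3 / -5 2 5]. Elementwise product with the kernel and sum: 4·2 + 9·1 + 6·2 + -3·2 + 3·1 + -5·1 + 2·2 + 5·2.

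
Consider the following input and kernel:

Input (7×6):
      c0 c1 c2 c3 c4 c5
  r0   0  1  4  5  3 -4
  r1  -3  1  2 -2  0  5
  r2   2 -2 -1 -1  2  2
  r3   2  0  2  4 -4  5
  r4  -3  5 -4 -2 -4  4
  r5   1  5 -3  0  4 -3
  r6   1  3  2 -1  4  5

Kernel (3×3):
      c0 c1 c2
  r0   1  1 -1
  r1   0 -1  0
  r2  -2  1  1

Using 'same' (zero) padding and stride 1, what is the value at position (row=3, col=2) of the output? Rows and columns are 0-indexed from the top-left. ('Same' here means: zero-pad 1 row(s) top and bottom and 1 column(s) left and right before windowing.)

The receptive field on the zero-padded input at this output position is [-2 -1 -1 / 0 2 4 / 5 -4 -2]. Elementwise product with the kernel and sum: -2·1 + -1·1 + -1·-1 + 2·-1 + 5·-2 + -4·1 + -2·1.

-20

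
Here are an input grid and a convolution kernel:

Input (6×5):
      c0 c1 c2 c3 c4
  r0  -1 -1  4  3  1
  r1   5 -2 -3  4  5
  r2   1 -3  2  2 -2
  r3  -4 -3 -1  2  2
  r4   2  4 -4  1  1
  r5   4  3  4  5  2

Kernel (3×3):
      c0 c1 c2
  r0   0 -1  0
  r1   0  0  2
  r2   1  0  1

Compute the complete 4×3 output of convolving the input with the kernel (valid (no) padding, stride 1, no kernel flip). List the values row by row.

Output[0,0]: The receptive field on the input at this output position is [-1 -1 4 / 5 -2 -3 / 1 -3 2]. Elementwise product with the kernel and sum: -1·-1 + -3·2 + 1·1 + 2·1.

-2 3 7
1 6 -7
-1 7 -1
3 11 6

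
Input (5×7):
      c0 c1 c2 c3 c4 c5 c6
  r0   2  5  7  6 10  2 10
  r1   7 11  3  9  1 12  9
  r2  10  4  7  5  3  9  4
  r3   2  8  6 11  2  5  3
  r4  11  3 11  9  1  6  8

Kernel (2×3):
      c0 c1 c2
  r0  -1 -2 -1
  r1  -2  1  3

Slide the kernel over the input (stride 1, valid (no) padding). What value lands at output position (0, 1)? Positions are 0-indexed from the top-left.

The receptive field on the input at this output position is [5 7 6 / 11 3 9]. Elementwise product with the kernel and sum: 5·-1 + 7·-2 + 6·-1 + 11·-2 + 3·1 + 9·3.

-17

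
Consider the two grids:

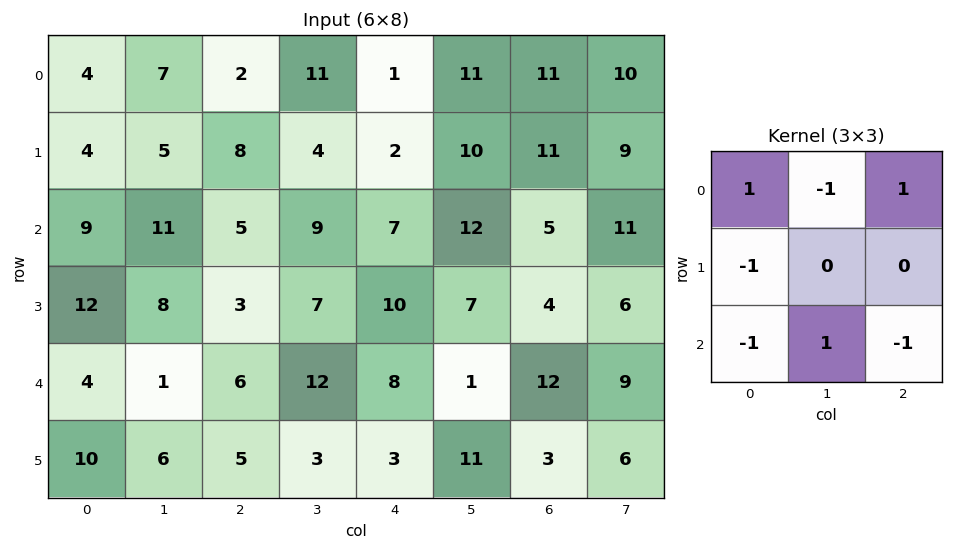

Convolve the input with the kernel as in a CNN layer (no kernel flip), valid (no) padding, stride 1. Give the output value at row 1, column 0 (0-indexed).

The receptive field on the input at this output position is [4 5 8 / 9 11 5 / 12 8 3]. Elementwise product with the kernel and sum: 4·1 + 5·-1 + 8·1 + 9·-1 + 12·-1 + 8·1 + 3·-1.

-9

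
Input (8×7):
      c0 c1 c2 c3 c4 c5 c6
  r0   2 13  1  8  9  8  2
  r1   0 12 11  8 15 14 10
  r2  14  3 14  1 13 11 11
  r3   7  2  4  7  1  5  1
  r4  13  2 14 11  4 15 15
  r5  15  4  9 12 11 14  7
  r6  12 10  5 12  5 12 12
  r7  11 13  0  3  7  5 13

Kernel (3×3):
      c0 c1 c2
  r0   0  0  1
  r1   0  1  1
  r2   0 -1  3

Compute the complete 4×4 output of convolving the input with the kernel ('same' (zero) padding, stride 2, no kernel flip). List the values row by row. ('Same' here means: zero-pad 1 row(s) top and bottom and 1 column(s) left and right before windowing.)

51 22 44 -8
28 40 52 10
14 59 55 8
54 38 39 -1

Output[0,0]: The receptive field on the zero-padded input at this output position is [0 0 0 / 0 2 13 / 0 0 12]. Elementwise product with the kernel and sum: 0·1 + 2·1 + 13·1 + 0·-1 + 12·3.
Output[0,1]: The receptive field on the zero-padded input at this output position is [0 0 0 / 13 1 8 / 12 11 8]. Elementwise product with the kernel and sum: 0·1 + 1·1 + 8·1 + 11·-1 + 8·3.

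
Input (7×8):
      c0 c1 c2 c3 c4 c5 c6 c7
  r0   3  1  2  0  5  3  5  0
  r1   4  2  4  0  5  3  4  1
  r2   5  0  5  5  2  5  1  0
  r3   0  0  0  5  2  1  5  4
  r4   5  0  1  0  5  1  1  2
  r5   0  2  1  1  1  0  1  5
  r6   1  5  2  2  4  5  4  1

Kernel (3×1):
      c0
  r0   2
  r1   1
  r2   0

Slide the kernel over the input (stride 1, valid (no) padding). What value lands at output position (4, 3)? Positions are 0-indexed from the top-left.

1

The receptive field on the input at this output position is [0 / 1 / 2]. Elementwise product with the kernel and sum: 0·2 + 1·1.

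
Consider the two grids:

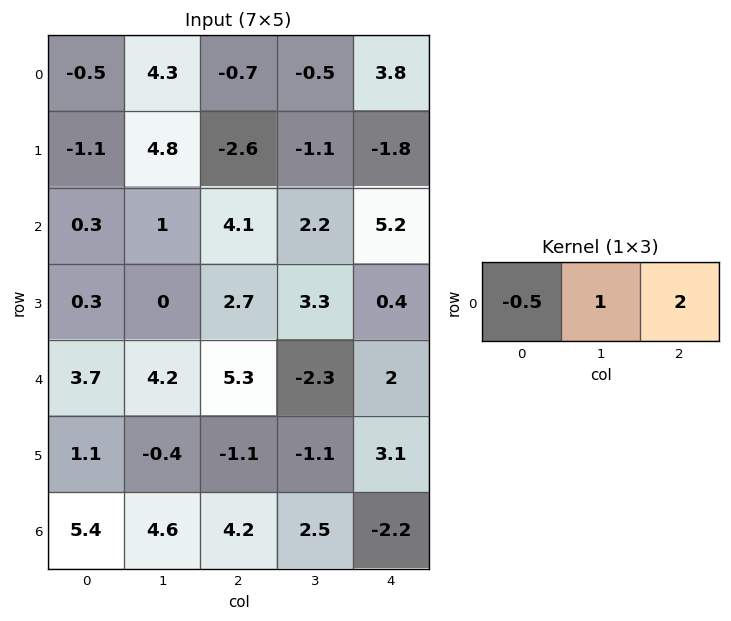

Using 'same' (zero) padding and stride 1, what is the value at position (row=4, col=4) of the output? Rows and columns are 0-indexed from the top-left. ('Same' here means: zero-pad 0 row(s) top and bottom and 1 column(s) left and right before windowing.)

The receptive field on the zero-padded input at this output position is [-2.3 2 0]. Elementwise product with the kernel and sum: -2.3·-0.5 + 2·1 + 0·2.

3.15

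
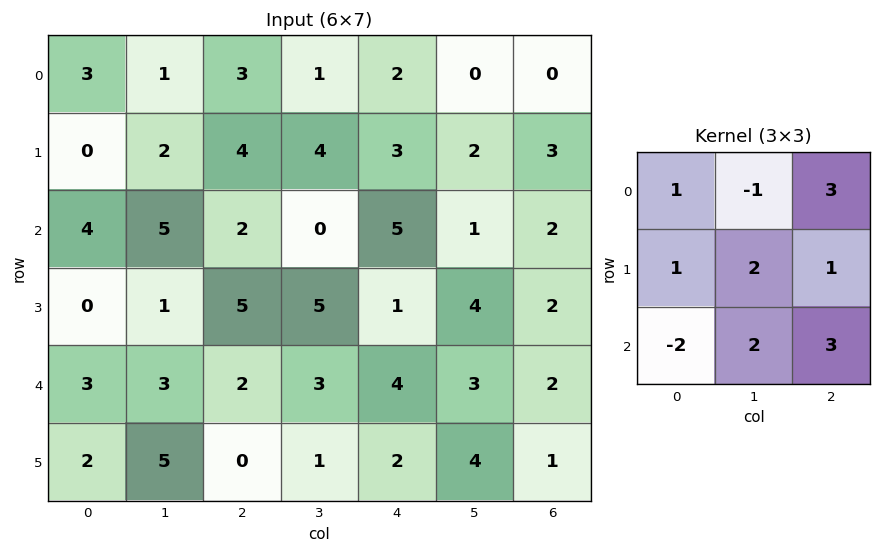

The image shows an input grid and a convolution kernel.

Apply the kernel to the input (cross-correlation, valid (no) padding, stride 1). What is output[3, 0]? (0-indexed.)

31

The receptive field on the input at this output position is [0 1 5 / 3 3 2 / 2 5 0]. Elementwise product with the kernel and sum: 0·1 + 1·-1 + 5·3 + 3·1 + 3·2 + 2·1 + 2·-2 + 5·2 + 0·3.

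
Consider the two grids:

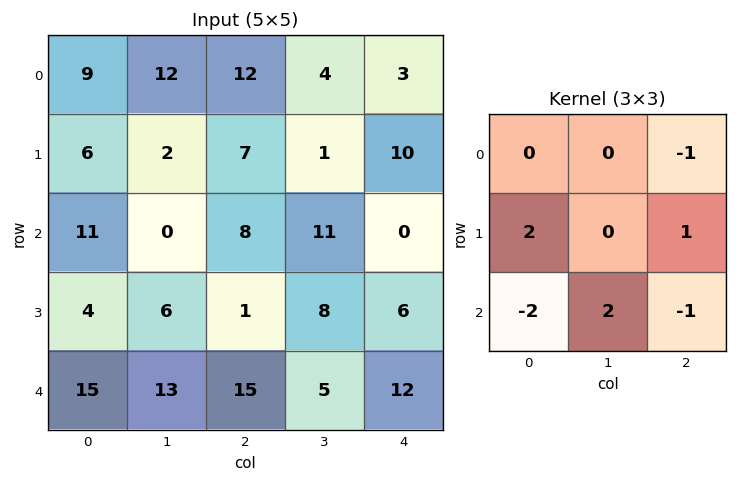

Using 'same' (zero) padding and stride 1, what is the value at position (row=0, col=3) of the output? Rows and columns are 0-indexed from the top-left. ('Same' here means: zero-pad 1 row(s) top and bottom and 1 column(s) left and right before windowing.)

The receptive field on the zero-padded input at this output position is [0 0 0 / 12 4 3 / 7 1 10]. Elementwise product with the kernel and sum: 0·-1 + 12·2 + 3·1 + 7·-2 + 1·2 + 10·-1.

5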